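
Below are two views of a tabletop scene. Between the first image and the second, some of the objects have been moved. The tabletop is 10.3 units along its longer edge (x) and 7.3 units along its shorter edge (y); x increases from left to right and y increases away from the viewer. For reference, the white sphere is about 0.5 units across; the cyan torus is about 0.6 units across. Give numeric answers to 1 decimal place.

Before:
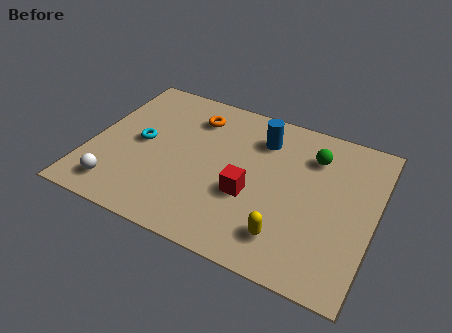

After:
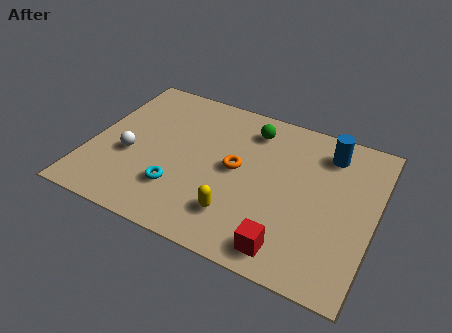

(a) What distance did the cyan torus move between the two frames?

2.3

The cyan torus was near (1.8, 3.7) before and (3.4, 2.0) after, so it travelled √(1.6² + 1.7²) ≈ 2.3 units.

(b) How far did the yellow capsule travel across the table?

1.8

From (7.4, 1.5) to (5.6, 1.7), the yellow capsule covered √(1.8² + 0.2²) ≈ 1.8 units.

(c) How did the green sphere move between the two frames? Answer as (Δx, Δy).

(-2.3, 0.4)

From the two frames, the green sphere sits at roughly (7.9, 5.5) before and (5.6, 5.9) after.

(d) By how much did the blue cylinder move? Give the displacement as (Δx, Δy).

(2.4, 0.3)

The blue cylinder was at about (6.0, 5.6) and moved to about (8.4, 5.9).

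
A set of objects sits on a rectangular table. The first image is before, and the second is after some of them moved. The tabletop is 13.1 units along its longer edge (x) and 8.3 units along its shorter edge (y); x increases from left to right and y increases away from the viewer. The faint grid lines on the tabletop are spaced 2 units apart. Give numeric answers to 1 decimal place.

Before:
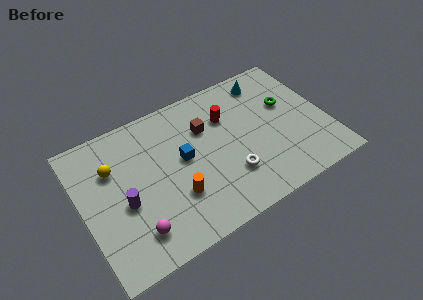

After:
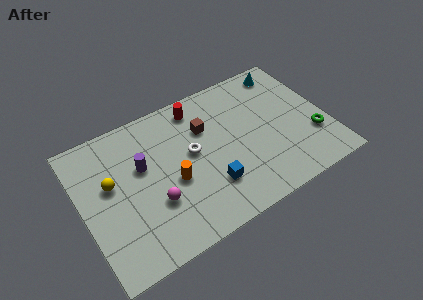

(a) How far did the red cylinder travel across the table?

1.9

From (8.0, 5.8) to (6.6, 7.1), the red cylinder covered √(1.4² + 1.3²) ≈ 1.9 units.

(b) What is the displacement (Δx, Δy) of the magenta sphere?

(1.2, 1.1)

The magenta sphere was at about (2.4, 1.7) and moved to about (3.6, 2.8).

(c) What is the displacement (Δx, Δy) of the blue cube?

(1.1, -2.2)

From the two frames, the blue cube sits at roughly (5.4, 4.5) before and (6.5, 2.3) after.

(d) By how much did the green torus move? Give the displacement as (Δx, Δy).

(1.0, -2.5)

The green torus started near (11.2, 5.1) and ended near (12.2, 2.6).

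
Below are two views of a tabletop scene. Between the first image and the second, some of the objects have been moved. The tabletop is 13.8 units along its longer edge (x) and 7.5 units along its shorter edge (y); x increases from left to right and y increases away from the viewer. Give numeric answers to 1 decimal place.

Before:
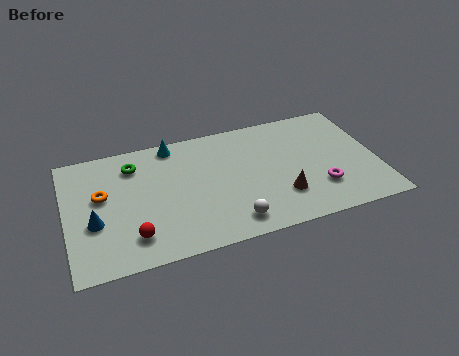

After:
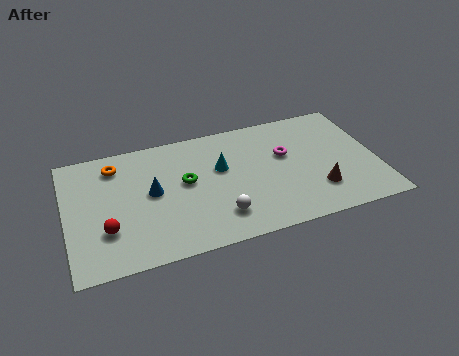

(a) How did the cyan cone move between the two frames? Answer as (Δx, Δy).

(2.0, -2.1)

From the two frames, the cyan cone sits at roughly (4.9, 6.7) before and (6.9, 4.6) after.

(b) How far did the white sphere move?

0.7

From (7.1, 1.2) to (6.6, 1.7), the white sphere covered √(0.5² + 0.5²) ≈ 0.7 units.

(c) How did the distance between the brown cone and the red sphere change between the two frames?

+2.7

They were about 6.6 units apart before and 9.3 after — 2.7 units further apart.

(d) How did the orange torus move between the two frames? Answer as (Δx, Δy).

(0.7, 1.7)

The orange torus was at about (1.6, 4.4) and moved to about (2.3, 6.1).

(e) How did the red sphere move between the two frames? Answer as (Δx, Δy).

(-1.1, 0.7)

The red sphere was at about (2.8, 1.6) and moved to about (1.7, 2.3).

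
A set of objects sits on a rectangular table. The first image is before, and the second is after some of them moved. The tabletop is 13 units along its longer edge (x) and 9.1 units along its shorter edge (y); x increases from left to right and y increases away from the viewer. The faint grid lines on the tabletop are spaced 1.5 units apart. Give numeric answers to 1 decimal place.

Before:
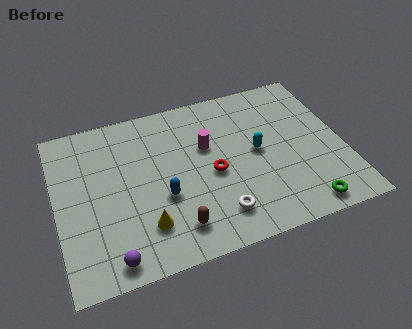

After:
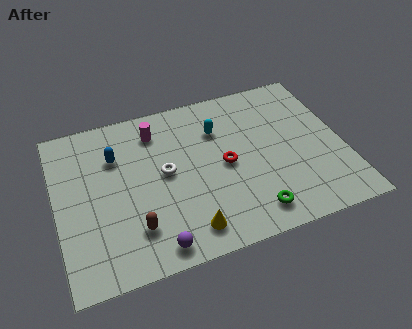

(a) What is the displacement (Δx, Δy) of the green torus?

(-2.3, 0.4)

The green torus started near (10.8, 1.0) and ended near (8.5, 1.4).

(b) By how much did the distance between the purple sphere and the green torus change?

-4.2

Before: roughly 8.6 units apart; after: 4.4. That's 4.2 units closer together.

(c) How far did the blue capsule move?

3.5

From (4.7, 3.5) to (2.8, 6.4), the blue capsule covered √(1.9² + 2.9²) ≈ 3.5 units.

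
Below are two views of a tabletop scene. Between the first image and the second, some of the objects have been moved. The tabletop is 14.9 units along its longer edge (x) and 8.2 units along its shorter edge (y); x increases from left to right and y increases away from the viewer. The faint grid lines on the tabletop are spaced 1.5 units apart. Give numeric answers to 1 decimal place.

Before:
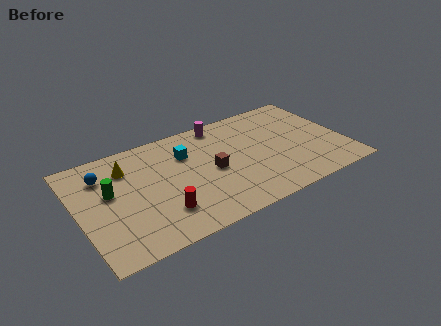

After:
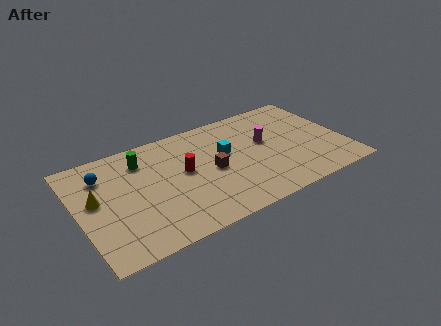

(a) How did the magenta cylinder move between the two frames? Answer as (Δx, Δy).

(2.2, -2.5)

From the two frames, the magenta cylinder sits at roughly (8.4, 7.3) before and (10.6, 4.8) after.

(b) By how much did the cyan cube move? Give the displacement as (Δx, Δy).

(2.1, -0.9)

The cyan cube started near (6.2, 5.8) and ended near (8.3, 4.9).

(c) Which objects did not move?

the brown cube and the blue sphere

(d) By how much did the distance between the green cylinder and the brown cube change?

-1.3

They were about 5.7 units apart before and 4.4 after — 1.3 units closer together.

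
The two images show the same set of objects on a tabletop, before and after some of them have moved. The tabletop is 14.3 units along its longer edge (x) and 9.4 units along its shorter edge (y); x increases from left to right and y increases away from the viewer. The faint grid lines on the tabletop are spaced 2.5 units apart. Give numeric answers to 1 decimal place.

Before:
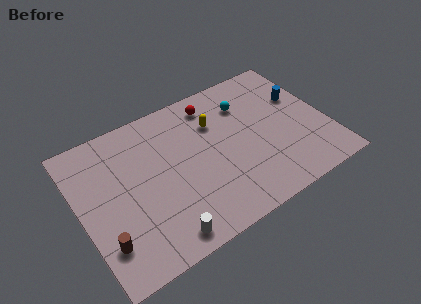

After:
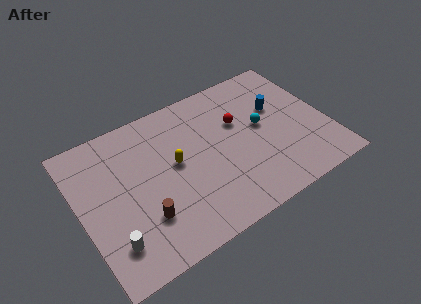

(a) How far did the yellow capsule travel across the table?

3.0

The yellow capsule moved from about (8.1, 6.6) to (5.5, 5.1), a distance of √(2.6² + 1.5²) ≈ 3.0.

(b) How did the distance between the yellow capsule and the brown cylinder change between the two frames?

-5.0

Before: roughly 8.3 units apart; after: 3.3. That's 5.0 units closer together.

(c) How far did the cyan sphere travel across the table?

2.0

The cyan sphere was near (10.0, 7.0) before and (10.6, 5.1) after, so it travelled √(0.6² + 1.9²) ≈ 2.0 units.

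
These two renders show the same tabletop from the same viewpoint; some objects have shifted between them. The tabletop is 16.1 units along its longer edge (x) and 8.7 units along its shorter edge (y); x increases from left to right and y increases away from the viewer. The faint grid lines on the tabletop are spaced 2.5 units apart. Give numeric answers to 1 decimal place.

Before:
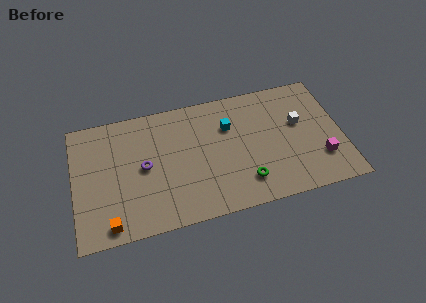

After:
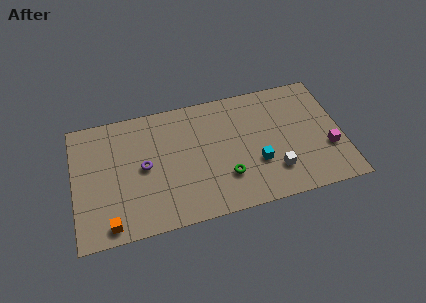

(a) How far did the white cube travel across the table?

3.4

The white cube was near (13.6, 5.2) before and (11.9, 2.2) after, so it travelled √(1.7² + 3.0²) ≈ 3.4 units.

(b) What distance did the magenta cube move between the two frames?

0.8

From (14.7, 2.4) to (15.2, 3.0), the magenta cube covered √(0.5² + 0.6²) ≈ 0.8 units.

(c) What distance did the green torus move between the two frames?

1.3

From (10.1, 1.9) to (9.0, 2.5), the green torus covered √(1.1² + 0.6²) ≈ 1.3 units.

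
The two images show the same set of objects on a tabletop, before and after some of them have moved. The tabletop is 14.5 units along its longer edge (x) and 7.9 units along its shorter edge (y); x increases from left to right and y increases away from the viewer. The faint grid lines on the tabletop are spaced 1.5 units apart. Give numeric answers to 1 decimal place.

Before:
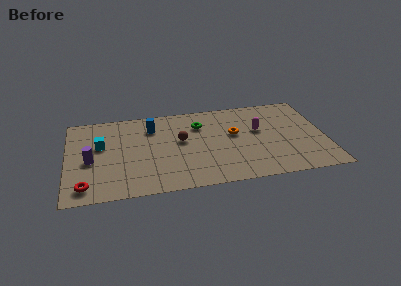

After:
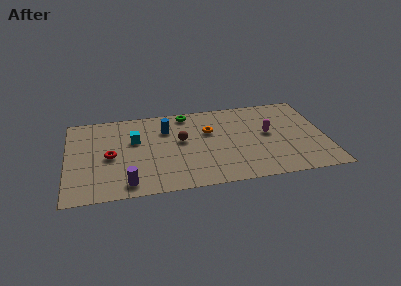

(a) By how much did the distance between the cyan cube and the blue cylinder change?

-1.2

Before: roughly 3.1 units apart; after: 1.9. That's 1.2 units closer together.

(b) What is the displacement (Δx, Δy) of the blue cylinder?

(0.8, -0.3)

The blue cylinder was at about (4.8, 6.0) and moved to about (5.6, 5.7).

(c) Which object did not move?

the brown sphere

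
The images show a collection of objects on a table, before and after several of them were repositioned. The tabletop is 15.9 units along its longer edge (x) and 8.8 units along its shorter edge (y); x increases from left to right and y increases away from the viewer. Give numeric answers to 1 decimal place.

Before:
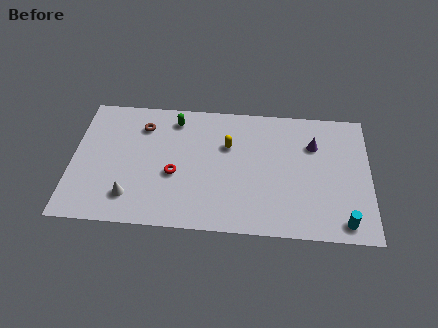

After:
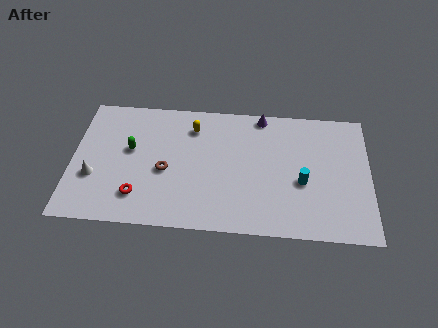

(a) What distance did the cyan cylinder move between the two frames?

3.3

The cyan cylinder moved from about (14.5, 1.1) to (12.3, 3.6), a distance of √(2.2² + 2.5²) ≈ 3.3.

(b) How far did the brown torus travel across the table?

3.3

The brown torus was near (3.7, 6.8) before and (5.0, 3.8) after, so it travelled √(1.3² + 3.0²) ≈ 3.3 units.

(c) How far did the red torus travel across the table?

2.5

The red torus was near (5.5, 3.6) before and (3.6, 2.0) after, so it travelled √(1.9² + 1.6²) ≈ 2.5 units.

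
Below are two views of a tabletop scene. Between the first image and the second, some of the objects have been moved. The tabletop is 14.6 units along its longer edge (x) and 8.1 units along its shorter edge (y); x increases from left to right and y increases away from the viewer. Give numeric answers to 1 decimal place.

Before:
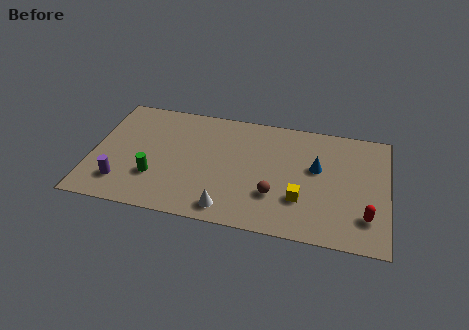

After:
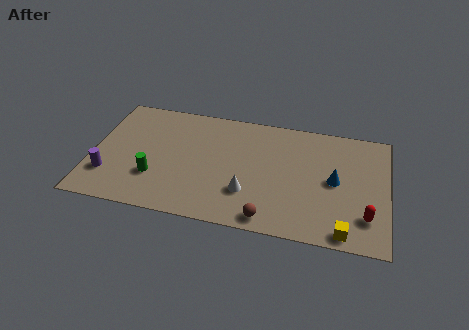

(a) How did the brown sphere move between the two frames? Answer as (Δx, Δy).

(-0.2, -1.6)

The brown sphere was at about (9.1, 2.5) and moved to about (8.9, 0.9).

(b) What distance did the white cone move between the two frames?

1.6

The white cone moved from about (6.9, 1.1) to (7.8, 2.4), a distance of √(0.9² + 1.3²) ≈ 1.6.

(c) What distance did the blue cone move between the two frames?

1.1

The blue cone was near (11.1, 4.8) before and (12.0, 4.1) after, so it travelled √(0.9² + 0.7²) ≈ 1.1 units.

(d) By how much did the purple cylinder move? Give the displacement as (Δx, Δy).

(-0.7, 0.4)

From the two frames, the purple cylinder sits at roughly (1.6, 1.8) before and (0.9, 2.2) after.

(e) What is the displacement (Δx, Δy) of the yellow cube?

(2.2, -1.7)

The yellow cube started near (10.4, 2.5) and ended near (12.6, 0.8).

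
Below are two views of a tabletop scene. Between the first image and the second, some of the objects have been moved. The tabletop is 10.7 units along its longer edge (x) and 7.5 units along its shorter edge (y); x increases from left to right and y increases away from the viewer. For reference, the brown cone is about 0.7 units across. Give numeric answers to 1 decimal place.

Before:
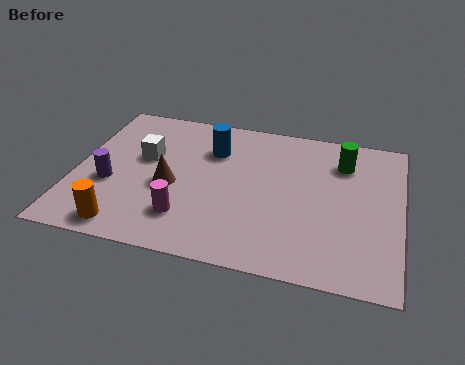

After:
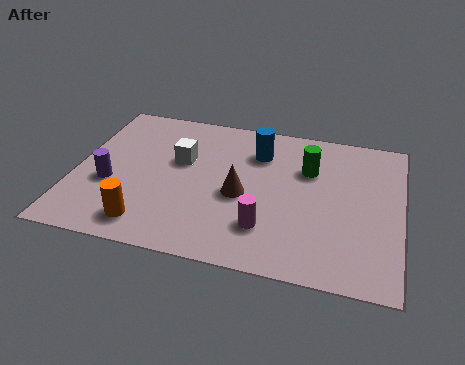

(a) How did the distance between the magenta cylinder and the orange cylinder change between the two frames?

+1.8

They were about 2.1 units apart before and 3.9 after — 1.8 units further apart.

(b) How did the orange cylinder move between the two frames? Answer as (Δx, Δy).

(0.7, 0.3)

From the two frames, the orange cylinder sits at roughly (1.9, 0.9) before and (2.6, 1.2) after.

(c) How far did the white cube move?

1.2

From (2.2, 4.5) to (3.4, 4.6), the white cube covered √(1.2² + 0.1²) ≈ 1.2 units.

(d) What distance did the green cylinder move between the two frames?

1.3

The green cylinder moved from about (8.7, 5.7) to (7.6, 5.1), a distance of √(1.1² + 0.6²) ≈ 1.3.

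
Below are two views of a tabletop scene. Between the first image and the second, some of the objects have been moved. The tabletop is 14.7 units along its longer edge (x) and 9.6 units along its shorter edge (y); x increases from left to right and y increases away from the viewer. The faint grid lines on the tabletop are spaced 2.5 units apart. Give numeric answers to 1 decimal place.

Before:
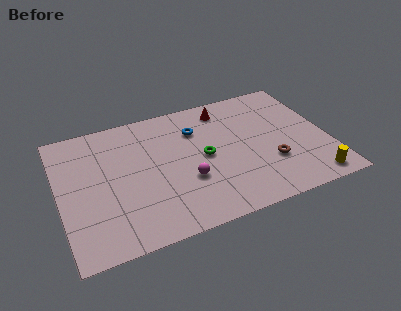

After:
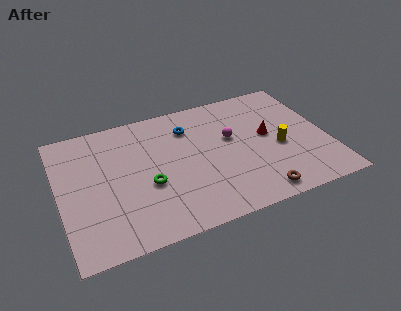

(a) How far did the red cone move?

3.6

From (9.4, 8.1) to (11.5, 5.2), the red cone covered √(2.1² + 2.9²) ≈ 3.6 units.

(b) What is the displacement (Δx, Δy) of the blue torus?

(-0.4, 0.3)

From the two frames, the blue torus sits at roughly (7.7, 7.0) before and (7.3, 7.3) after.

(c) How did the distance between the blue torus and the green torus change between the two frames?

+2.2

They were about 2.2 units apart before and 4.4 after — 2.2 units further apart.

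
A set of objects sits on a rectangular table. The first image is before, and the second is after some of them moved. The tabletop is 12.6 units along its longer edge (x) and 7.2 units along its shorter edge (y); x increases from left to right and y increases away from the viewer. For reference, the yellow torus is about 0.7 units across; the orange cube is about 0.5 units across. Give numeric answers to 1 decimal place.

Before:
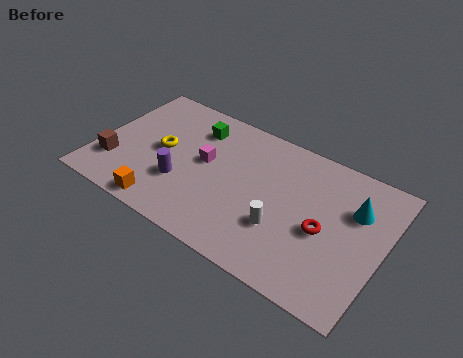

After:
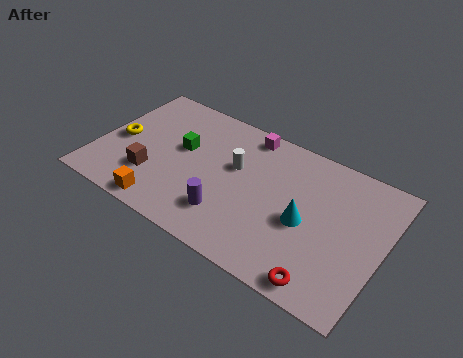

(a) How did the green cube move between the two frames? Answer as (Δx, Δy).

(-0.4, -1.4)

The green cube started near (4.0, 5.6) and ended near (3.6, 4.2).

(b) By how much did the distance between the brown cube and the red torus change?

-1.3

They were about 9.3 units apart before and 8.0 after — 1.3 units closer together.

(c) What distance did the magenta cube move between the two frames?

2.8

The magenta cube was near (4.7, 4.0) before and (6.2, 6.4) after, so it travelled √(1.5² + 2.4²) ≈ 2.8 units.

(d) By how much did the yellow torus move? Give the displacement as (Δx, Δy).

(-1.9, -0.3)

The yellow torus started near (2.8, 3.7) and ended near (0.9, 3.4).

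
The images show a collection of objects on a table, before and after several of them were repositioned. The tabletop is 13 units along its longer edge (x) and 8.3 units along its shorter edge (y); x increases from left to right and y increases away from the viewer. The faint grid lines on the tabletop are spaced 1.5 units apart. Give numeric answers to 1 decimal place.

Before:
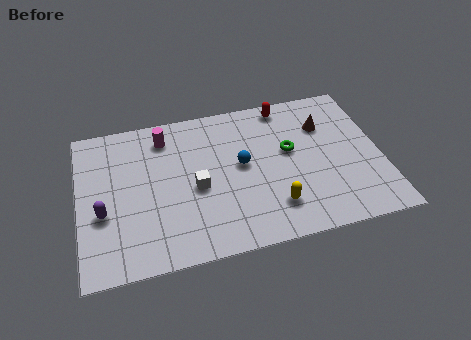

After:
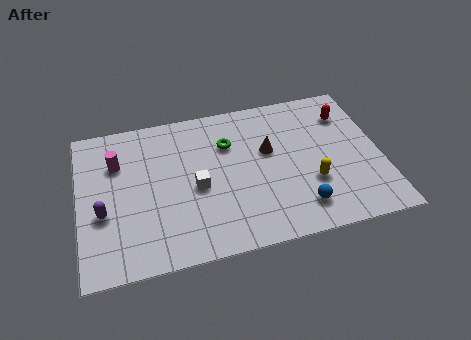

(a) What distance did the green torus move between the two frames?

2.8

From (9.1, 4.8) to (6.5, 5.8), the green torus covered √(2.6² + 1.0²) ≈ 2.8 units.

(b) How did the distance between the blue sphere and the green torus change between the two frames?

+2.9

The distance was about 2.1 in the first image and 5.0 in the second, so they moved 2.9 units further apart.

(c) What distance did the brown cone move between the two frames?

2.7

From (10.7, 5.9) to (8.2, 5.0), the brown cone covered √(2.5² + 0.9²) ≈ 2.7 units.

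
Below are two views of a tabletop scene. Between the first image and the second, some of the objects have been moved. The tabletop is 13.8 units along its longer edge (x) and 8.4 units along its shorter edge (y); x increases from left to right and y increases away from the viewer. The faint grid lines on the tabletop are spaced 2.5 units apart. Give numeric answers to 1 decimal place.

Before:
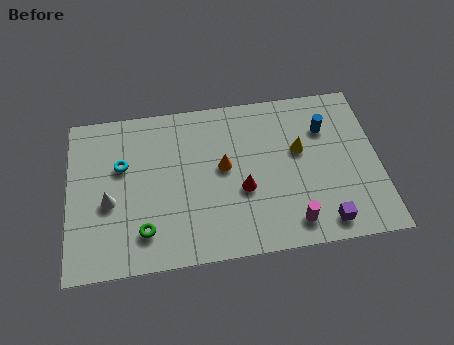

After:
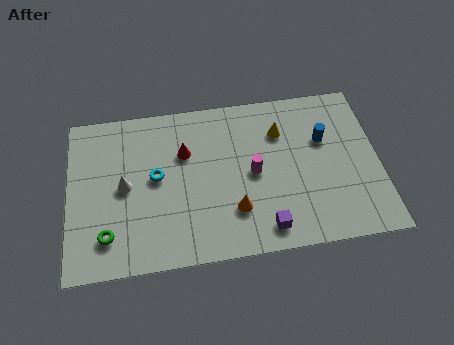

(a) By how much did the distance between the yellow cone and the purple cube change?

+1.0

Before: roughly 4.0 units apart; after: 5.0. That's 1.0 units further apart.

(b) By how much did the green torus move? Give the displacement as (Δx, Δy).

(-1.6, 0.0)

The green torus started near (3.3, 1.8) and ended near (1.7, 1.8).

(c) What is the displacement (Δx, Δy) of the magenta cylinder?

(-1.6, 2.8)

The magenta cylinder started near (9.8, 1.3) and ended near (8.2, 4.1).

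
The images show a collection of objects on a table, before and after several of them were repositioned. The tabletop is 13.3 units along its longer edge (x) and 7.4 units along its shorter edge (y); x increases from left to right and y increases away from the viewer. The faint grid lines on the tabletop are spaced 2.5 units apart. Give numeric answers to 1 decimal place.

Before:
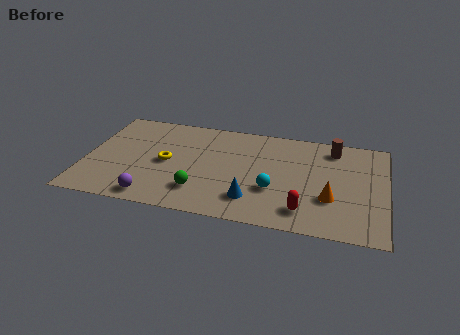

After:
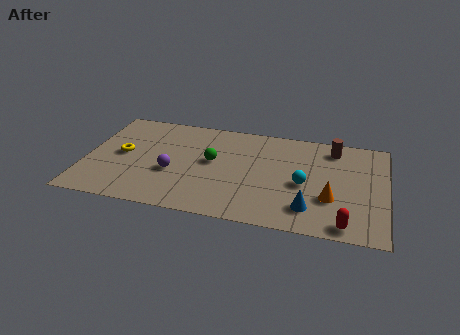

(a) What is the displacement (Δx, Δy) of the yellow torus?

(-2.0, 0.2)

The yellow torus was at about (3.6, 3.6) and moved to about (1.6, 3.8).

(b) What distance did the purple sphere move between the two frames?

2.1

From (3.2, 0.9) to (3.9, 2.9), the purple sphere covered √(0.7² + 2.0²) ≈ 2.1 units.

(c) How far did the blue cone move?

2.5

The blue cone moved from about (7.5, 1.7) to (10.0, 1.6), a distance of √(2.5² + 0.1²) ≈ 2.5.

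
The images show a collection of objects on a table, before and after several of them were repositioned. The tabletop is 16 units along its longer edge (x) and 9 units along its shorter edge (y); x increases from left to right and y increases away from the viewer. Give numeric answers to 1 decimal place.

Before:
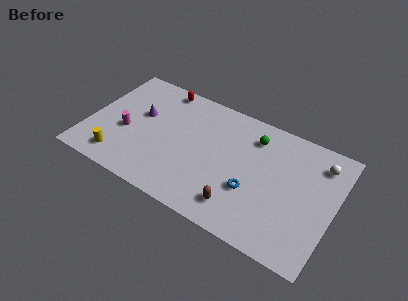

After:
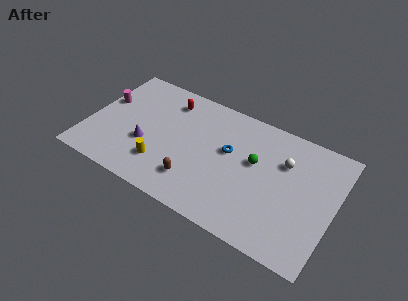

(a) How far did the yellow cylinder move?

2.8

The yellow cylinder was near (2.4, 1.5) before and (5.1, 2.3) after, so it travelled √(2.7² + 0.8²) ≈ 2.8 units.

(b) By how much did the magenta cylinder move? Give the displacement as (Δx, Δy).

(-1.7, 1.8)

From the two frames, the magenta cylinder sits at roughly (2.5, 3.7) before and (0.8, 5.5) after.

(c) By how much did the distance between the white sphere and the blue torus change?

-2.0

They were about 5.6 units apart before and 3.6 after — 2.0 units closer together.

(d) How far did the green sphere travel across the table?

1.8

The green sphere moved from about (10.5, 7.1) to (10.8, 5.3), a distance of √(0.3² + 1.8²) ≈ 1.8.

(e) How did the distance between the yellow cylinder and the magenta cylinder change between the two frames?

+3.2

The distance was about 2.2 in the first image and 5.4 in the second, so they moved 3.2 units further apart.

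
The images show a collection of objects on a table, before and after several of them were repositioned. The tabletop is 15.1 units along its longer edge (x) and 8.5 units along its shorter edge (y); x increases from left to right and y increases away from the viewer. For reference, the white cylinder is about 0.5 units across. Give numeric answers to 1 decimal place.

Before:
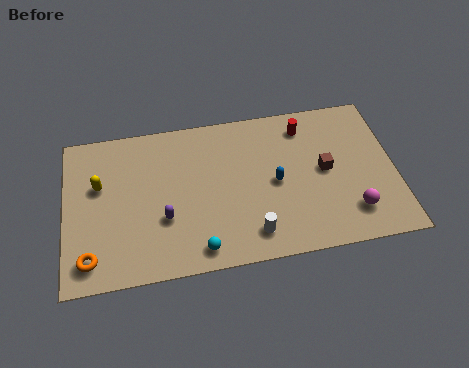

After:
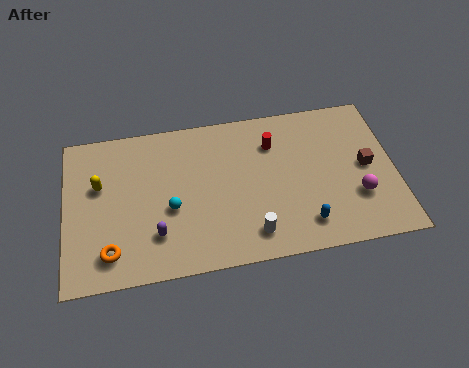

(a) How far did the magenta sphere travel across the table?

0.9

From (13.0, 1.9) to (13.3, 2.7), the magenta sphere covered √(0.3² + 0.8²) ≈ 0.9 units.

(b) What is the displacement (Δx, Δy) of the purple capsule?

(-0.4, -0.8)

The purple capsule was at about (4.5, 3.0) and moved to about (4.1, 2.2).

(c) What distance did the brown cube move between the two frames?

1.9

From (11.9, 4.4) to (13.8, 4.3), the brown cube covered √(1.9² + 0.1²) ≈ 1.9 units.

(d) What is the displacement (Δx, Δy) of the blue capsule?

(1.2, -2.5)

The blue capsule was at about (9.6, 4.1) and moved to about (10.8, 1.6).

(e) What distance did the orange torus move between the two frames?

0.9

The orange torus moved from about (1.1, 1.4) to (2.0, 1.6), a distance of √(0.9² + 0.2²) ≈ 0.9.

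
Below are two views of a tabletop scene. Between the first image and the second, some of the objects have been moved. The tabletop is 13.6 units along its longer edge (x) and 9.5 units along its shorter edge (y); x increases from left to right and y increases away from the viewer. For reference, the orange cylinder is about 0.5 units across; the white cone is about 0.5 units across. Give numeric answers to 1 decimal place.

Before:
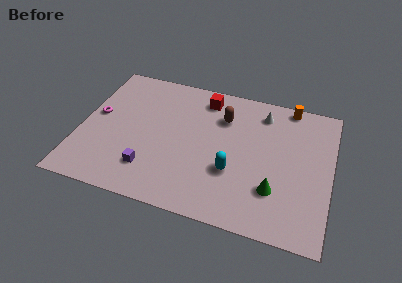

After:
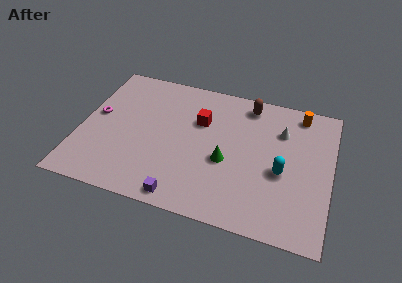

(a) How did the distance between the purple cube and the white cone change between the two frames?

-0.3

The distance was about 8.0 in the first image and 7.7 in the second, so they moved 0.3 units closer together.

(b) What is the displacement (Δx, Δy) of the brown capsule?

(1.3, 1.3)

The brown capsule started near (7.6, 6.9) and ended near (8.9, 8.2).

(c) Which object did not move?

the magenta torus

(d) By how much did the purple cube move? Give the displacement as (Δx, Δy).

(1.9, -1.3)

From the two frames, the purple cube sits at roughly (4.0, 2.2) before and (5.9, 0.9) after.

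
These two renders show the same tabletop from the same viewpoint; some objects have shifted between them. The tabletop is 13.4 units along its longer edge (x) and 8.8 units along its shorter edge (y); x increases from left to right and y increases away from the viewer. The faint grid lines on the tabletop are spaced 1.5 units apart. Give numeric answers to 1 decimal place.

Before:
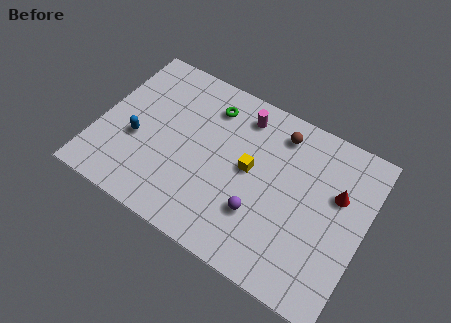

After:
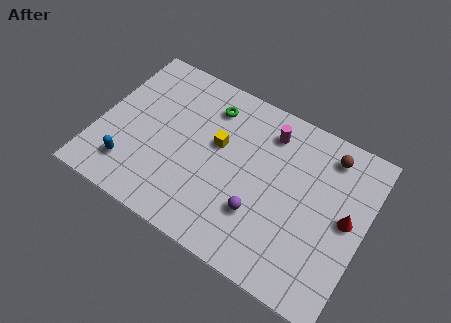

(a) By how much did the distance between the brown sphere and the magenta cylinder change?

+1.1

They were about 1.9 units apart before and 3.0 after — 1.1 units further apart.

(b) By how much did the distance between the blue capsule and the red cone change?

+0.8

The distance was about 10.1 in the first image and 10.9 in the second, so they moved 0.8 units further apart.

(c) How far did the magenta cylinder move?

1.4

The magenta cylinder moved from about (6.8, 7.3) to (8.2, 7.1), a distance of √(1.4² + 0.2²) ≈ 1.4.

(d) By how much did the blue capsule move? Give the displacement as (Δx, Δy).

(-0.1, -1.6)

The blue capsule started near (2.0, 3.5) and ended near (1.9, 1.9).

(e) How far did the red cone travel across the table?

1.2

From (11.9, 5.6) to (12.5, 4.6), the red cone covered √(0.6² + 1.0²) ≈ 1.2 units.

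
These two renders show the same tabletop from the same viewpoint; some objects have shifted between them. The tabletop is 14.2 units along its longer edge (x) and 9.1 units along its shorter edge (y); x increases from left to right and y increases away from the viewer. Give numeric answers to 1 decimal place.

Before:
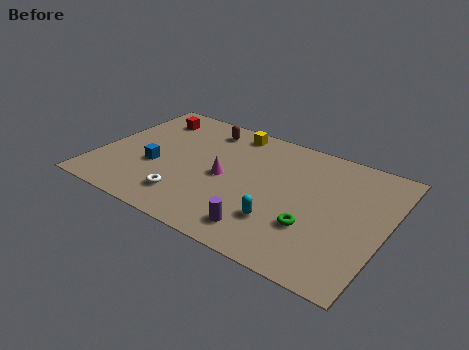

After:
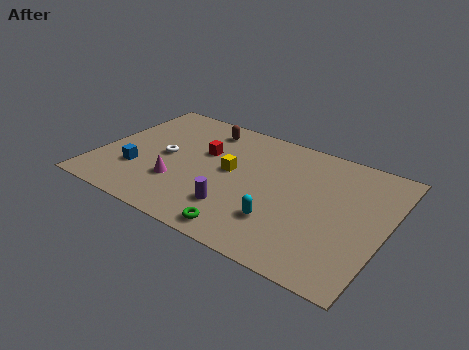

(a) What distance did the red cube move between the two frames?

3.5

The red cube moved from about (1.9, 7.3) to (5.0, 5.7), a distance of √(3.1² + 1.6²) ≈ 3.5.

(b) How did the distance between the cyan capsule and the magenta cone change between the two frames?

+1.6

Before: roughly 3.6 units apart; after: 5.2. That's 1.6 units further apart.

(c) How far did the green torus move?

3.6

The green torus was near (10.9, 2.9) before and (7.9, 1.0) after, so it travelled √(3.0² + 1.9²) ≈ 3.6 units.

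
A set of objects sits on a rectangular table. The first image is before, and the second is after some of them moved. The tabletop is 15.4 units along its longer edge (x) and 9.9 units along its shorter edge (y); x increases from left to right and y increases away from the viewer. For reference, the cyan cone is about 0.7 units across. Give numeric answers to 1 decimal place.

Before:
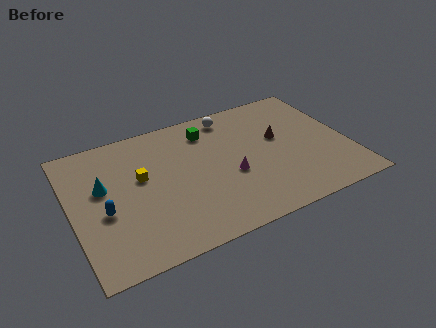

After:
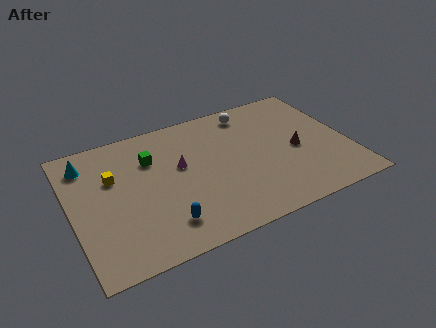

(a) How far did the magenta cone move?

3.2

The magenta cone moved from about (8.7, 4.0) to (6.1, 5.8), a distance of √(2.6² + 1.8²) ≈ 3.2.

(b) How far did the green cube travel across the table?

3.4

The green cube was near (7.9, 7.9) before and (4.6, 7.0) after, so it travelled √(3.3² + 0.9²) ≈ 3.4 units.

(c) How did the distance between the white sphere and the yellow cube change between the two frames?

+2.2

Before: roughly 6.1 units apart; after: 8.3. That's 2.2 units further apart.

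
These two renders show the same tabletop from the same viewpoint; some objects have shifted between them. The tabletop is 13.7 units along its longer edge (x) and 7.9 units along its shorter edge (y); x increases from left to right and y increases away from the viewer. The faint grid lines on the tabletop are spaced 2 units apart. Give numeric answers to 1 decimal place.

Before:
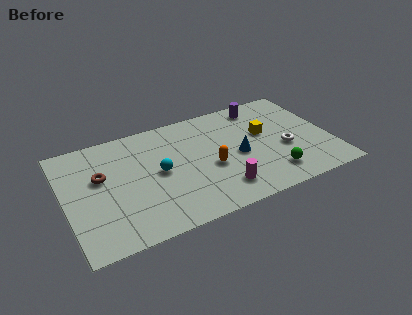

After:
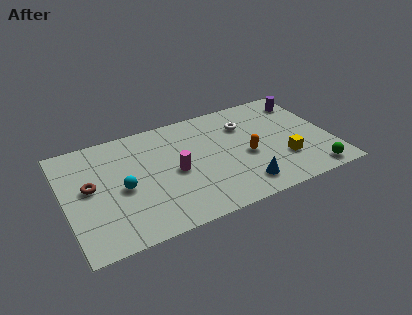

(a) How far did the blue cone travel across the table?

2.2

The blue cone was near (8.9, 3.6) before and (8.8, 1.4) after, so it travelled √(0.1² + 2.2²) ≈ 2.2 units.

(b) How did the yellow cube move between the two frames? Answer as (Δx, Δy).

(0.7, -2.3)

The yellow cube was at about (10.4, 4.7) and moved to about (11.1, 2.4).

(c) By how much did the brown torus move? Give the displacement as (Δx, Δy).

(-0.6, -0.5)

From the two frames, the brown torus sits at roughly (1.9, 4.8) before and (1.3, 4.3) after.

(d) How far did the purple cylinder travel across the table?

2.3

From (10.5, 6.8) to (12.8, 6.4), the purple cylinder covered √(2.3² + 0.4²) ≈ 2.3 units.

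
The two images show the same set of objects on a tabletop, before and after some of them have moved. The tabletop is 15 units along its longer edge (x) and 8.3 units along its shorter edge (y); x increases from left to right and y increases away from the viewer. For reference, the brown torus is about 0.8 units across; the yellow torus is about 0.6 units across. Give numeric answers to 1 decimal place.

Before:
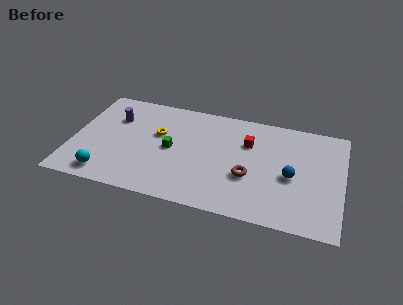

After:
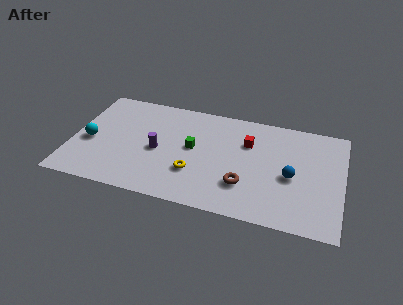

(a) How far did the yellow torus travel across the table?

3.3

The yellow torus was near (4.7, 5.1) before and (6.9, 2.6) after, so it travelled √(2.2² + 2.5²) ≈ 3.3 units.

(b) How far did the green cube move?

1.3

From (5.5, 4.1) to (6.7, 4.5), the green cube covered √(1.2² + 0.4²) ≈ 1.3 units.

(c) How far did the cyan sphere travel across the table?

2.6

From (2.1, 1.2) to (1.0, 3.6), the cyan sphere covered √(1.1² + 2.4²) ≈ 2.6 units.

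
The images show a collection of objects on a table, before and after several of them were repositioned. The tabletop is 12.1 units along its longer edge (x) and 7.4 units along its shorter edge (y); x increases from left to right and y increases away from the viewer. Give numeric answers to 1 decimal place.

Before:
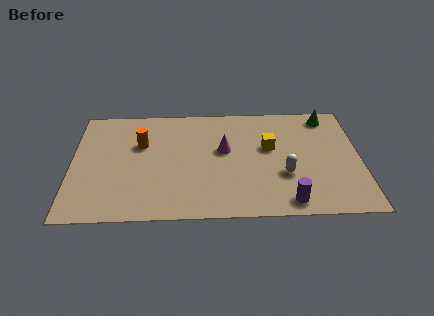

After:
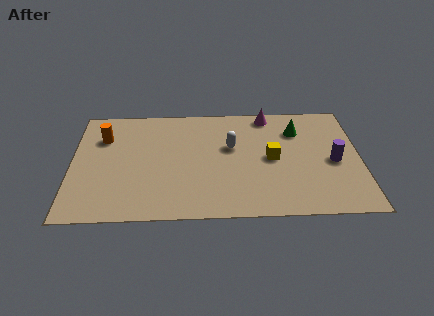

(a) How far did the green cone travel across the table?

1.6

From (10.8, 6.4) to (9.5, 5.5), the green cone covered √(1.3² + 0.9²) ≈ 1.6 units.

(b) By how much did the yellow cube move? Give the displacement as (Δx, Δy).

(0.1, -0.7)

The yellow cube was at about (8.3, 4.4) and moved to about (8.4, 3.7).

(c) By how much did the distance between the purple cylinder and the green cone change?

-3.2

They were about 5.8 units apart before and 2.6 after — 3.2 units closer together.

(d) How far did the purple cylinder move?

3.2

The purple cylinder moved from about (9.0, 0.9) to (11.0, 3.4), a distance of √(2.0² + 2.5²) ≈ 3.2.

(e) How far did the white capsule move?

2.9

The white capsule was near (8.9, 2.6) before and (6.7, 4.5) after, so it travelled √(2.2² + 1.9²) ≈ 2.9 units.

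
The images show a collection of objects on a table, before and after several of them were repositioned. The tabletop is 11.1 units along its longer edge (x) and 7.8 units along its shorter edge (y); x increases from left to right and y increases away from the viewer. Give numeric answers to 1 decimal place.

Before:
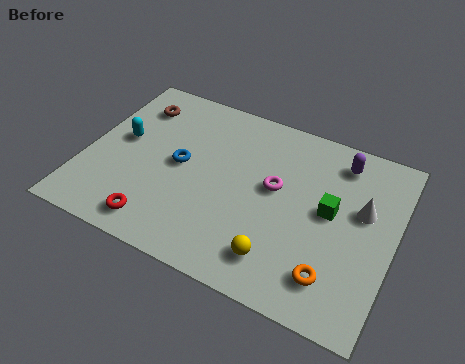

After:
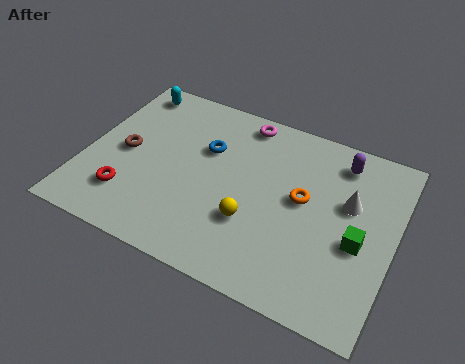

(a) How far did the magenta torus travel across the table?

2.9

From (6.8, 4.4) to (5.3, 6.9), the magenta torus covered √(1.5² + 2.5²) ≈ 2.9 units.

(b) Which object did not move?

the purple capsule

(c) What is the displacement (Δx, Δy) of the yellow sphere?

(-1.1, 1.1)

The yellow sphere was at about (7.3, 1.5) and moved to about (6.2, 2.6).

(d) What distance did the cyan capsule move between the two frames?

2.5

From (1.2, 4.3) to (1.1, 6.8), the cyan capsule covered √(0.1² + 2.5²) ≈ 2.5 units.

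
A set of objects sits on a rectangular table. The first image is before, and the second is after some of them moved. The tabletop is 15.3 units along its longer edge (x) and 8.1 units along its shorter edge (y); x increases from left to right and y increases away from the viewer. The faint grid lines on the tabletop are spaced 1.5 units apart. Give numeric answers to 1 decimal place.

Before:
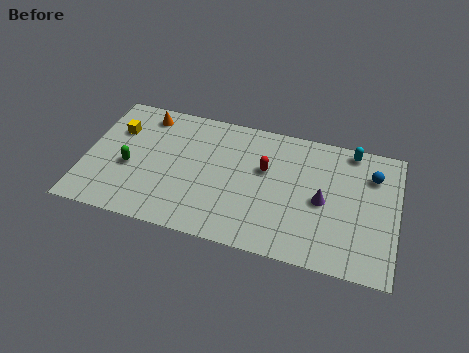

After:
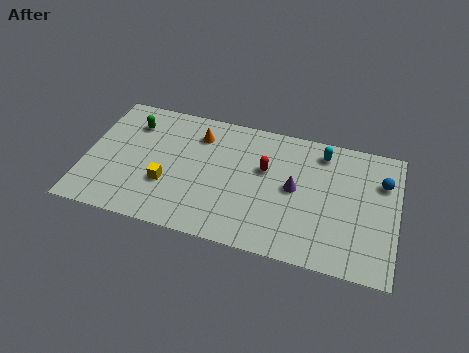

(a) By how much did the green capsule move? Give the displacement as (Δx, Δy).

(-0.1, 2.8)

The green capsule was at about (2.2, 3.4) and moved to about (2.1, 6.2).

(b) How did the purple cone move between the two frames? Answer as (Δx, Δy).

(-1.4, 0.4)

The purple cone started near (11.7, 3.8) and ended near (10.3, 4.2).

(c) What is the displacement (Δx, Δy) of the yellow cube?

(2.7, -2.8)

The yellow cube started near (1.4, 5.6) and ended near (4.1, 2.8).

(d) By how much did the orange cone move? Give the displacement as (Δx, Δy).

(2.7, -0.6)

From the two frames, the orange cone sits at roughly (2.7, 6.9) before and (5.4, 6.3) after.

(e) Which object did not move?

the red capsule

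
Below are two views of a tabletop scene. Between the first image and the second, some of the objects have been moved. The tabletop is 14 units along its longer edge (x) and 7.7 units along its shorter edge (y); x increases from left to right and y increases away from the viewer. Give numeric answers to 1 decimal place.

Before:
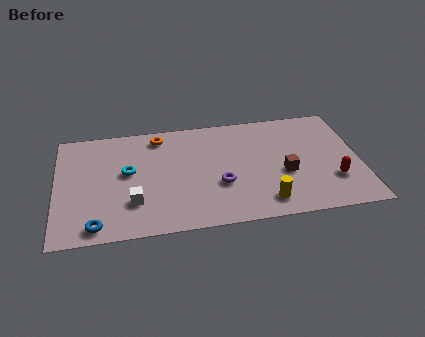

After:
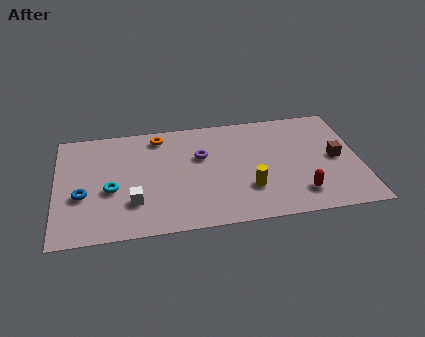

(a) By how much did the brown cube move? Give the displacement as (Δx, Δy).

(2.4, 0.7)

The brown cube was at about (10.5, 3.1) and moved to about (12.9, 3.8).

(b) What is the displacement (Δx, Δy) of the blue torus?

(-0.6, 2.1)

The blue torus was at about (1.8, 0.9) and moved to about (1.2, 3.0).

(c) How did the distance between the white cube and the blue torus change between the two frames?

+0.3

They were about 2.1 units apart before and 2.4 after — 0.3 units further apart.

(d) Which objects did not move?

the white cube and the orange torus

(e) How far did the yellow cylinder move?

1.2

The yellow cylinder moved from about (9.5, 1.3) to (8.8, 2.3), a distance of √(0.7² + 1.0²) ≈ 1.2.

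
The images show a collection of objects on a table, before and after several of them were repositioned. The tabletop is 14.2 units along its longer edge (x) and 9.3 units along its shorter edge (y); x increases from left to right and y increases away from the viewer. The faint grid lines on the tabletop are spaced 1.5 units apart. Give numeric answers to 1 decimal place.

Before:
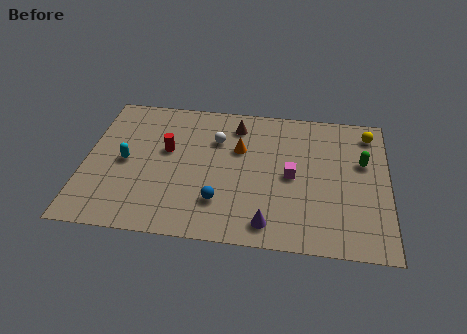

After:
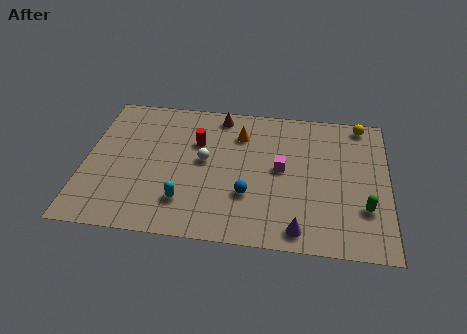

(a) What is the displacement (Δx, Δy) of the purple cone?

(1.4, -0.2)

The purple cone was at about (8.7, 1.3) and moved to about (10.1, 1.1).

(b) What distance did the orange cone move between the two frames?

1.0

The orange cone moved from about (7.2, 6.0) to (7.2, 7.0), a distance of √(0.0² + 1.0²) ≈ 1.0.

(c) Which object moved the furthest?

the cyan capsule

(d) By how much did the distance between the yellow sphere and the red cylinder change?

-1.8

The distance was about 9.8 in the first image and 8.0 in the second, so they moved 1.8 units closer together.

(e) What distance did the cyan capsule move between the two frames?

3.7

The cyan capsule moved from about (1.9, 4.5) to (4.8, 2.2), a distance of √(2.9² + 2.3²) ≈ 3.7.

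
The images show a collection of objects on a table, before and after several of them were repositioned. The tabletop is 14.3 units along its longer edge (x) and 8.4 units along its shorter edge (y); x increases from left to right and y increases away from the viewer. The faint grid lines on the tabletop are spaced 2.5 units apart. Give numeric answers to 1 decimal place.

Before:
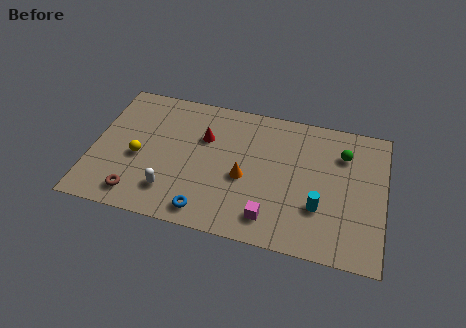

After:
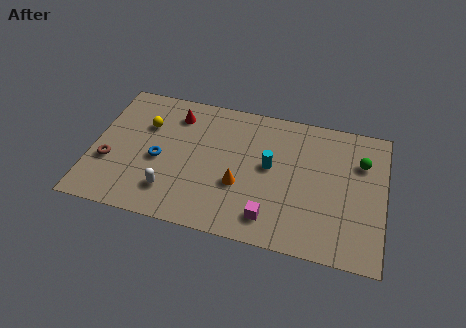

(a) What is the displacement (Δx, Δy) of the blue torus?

(-2.5, 2.6)

The blue torus was at about (5.8, 1.1) and moved to about (3.3, 3.7).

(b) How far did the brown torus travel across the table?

2.3

The brown torus moved from about (2.4, 1.3) to (0.9, 3.0), a distance of √(1.5² + 1.7²) ≈ 2.3.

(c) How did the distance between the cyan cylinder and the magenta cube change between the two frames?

+0.5

They were about 2.6 units apart before and 3.1 after — 0.5 units further apart.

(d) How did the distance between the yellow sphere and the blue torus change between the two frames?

-2.1

They were about 4.3 units apart before and 2.2 after — 2.1 units closer together.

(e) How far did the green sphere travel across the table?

0.9

The green sphere moved from about (12.2, 6.2) to (13.1, 5.9), a distance of √(0.9² + 0.3²) ≈ 0.9.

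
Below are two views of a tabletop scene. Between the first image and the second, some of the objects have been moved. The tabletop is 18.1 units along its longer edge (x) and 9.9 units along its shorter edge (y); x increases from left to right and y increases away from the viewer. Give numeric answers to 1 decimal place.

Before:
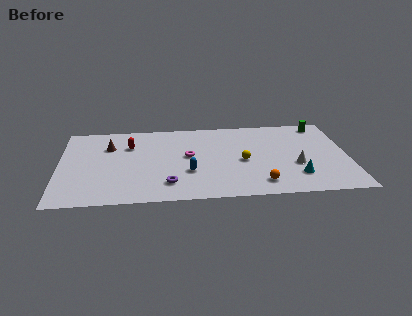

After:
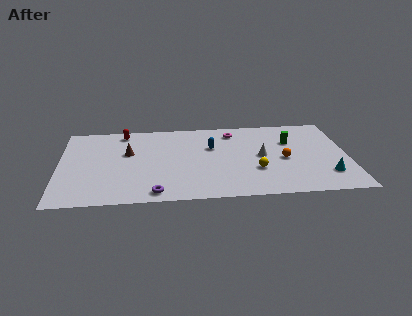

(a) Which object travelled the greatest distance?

the magenta torus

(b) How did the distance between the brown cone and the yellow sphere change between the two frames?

-0.3

They were about 8.8 units apart before and 8.5 after — 0.3 units closer together.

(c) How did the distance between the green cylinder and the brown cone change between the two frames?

-3.3

The distance was about 13.6 in the first image and 10.3 in the second, so they moved 3.3 units closer together.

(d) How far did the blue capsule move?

3.4

The blue capsule moved from about (8.1, 3.4) to (9.6, 6.4), a distance of √(1.5² + 3.0²) ≈ 3.4.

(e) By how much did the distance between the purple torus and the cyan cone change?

+2.8

The distance was about 8.0 in the first image and 10.8 in the second, so they moved 2.8 units further apart.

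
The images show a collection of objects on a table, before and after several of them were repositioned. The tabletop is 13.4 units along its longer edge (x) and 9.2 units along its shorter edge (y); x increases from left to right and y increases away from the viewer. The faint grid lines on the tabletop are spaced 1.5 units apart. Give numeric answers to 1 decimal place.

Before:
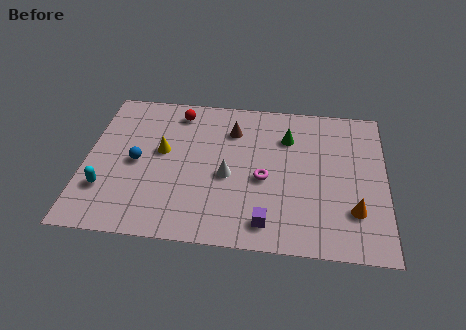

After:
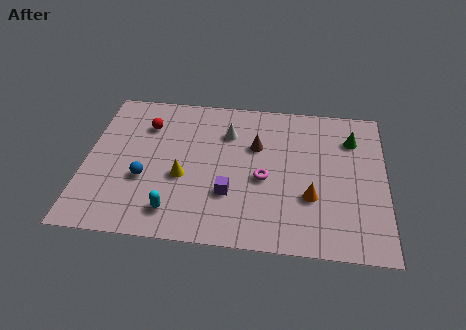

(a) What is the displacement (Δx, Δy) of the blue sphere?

(0.4, -1.0)

The blue sphere started near (2.3, 4.4) and ended near (2.7, 3.4).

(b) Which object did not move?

the magenta torus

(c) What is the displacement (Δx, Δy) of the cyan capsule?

(3.1, -1.0)

The cyan capsule was at about (1.0, 2.6) and moved to about (4.1, 1.6).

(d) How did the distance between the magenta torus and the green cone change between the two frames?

+2.0

Before: roughly 2.9 units apart; after: 4.9. That's 2.0 units further apart.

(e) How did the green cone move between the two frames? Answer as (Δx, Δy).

(2.9, 0.2)

The green cone started near (9.0, 6.7) and ended near (11.9, 6.9).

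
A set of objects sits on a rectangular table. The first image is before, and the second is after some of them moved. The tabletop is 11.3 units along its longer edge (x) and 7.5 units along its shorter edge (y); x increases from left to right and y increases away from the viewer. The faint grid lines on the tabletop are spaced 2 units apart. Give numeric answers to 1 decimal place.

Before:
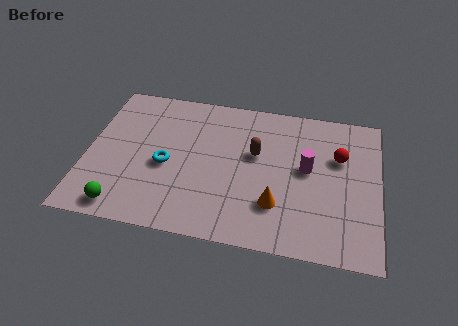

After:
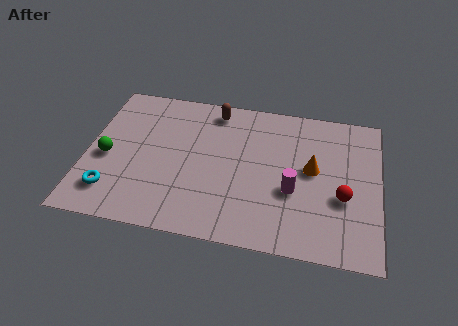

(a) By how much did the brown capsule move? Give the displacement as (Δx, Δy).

(-1.7, 2.0)

The brown capsule was at about (6.5, 4.5) and moved to about (4.8, 6.5).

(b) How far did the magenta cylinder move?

1.3

The magenta cylinder moved from about (8.5, 4.1) to (8.0, 2.9), a distance of √(0.5² + 1.2²) ≈ 1.3.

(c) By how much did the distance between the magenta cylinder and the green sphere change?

-0.4

The distance was about 7.6 in the first image and 7.2 in the second, so they moved 0.4 units closer together.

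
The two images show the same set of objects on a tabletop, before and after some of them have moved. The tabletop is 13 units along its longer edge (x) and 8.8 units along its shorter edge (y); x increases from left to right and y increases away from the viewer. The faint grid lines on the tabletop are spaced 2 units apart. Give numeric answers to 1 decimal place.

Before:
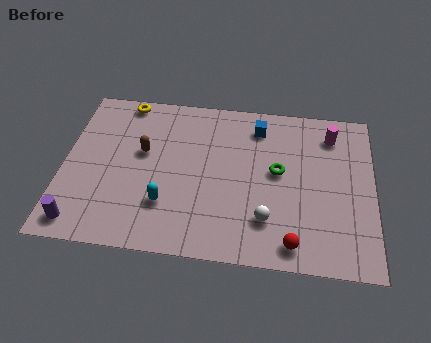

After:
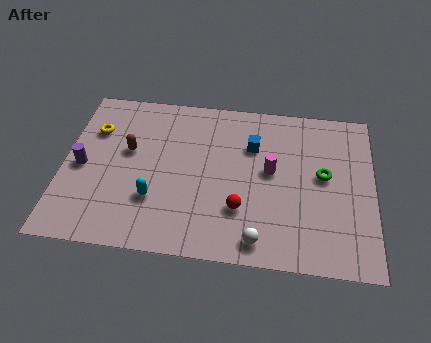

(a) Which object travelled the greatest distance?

the magenta cylinder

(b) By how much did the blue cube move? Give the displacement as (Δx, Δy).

(-0.2, -1.1)

From the two frames, the blue cube sits at roughly (8.1, 7.2) before and (7.9, 6.1) after.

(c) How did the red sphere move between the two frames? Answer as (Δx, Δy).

(-2.2, 1.5)

The red sphere started near (9.7, 1.1) and ended near (7.5, 2.6).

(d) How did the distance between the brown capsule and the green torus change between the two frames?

+2.5

The distance was about 5.7 in the first image and 8.2 in the second, so they moved 2.5 units further apart.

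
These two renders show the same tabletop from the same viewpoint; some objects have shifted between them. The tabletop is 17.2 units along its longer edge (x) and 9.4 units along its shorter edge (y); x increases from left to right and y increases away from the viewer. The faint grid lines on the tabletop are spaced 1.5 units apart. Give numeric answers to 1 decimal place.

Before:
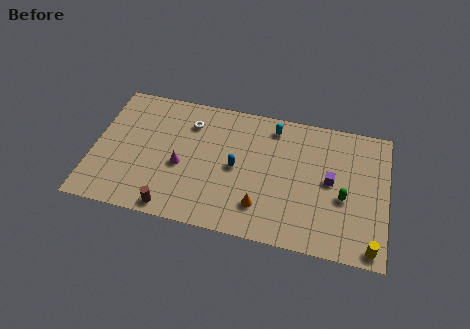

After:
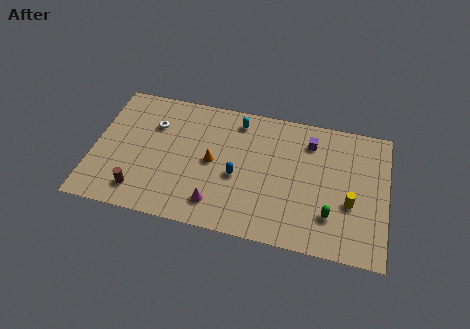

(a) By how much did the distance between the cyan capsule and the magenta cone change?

-0.3

They were about 6.6 units apart before and 6.3 after — 0.3 units closer together.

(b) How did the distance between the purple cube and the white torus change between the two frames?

+0.5

The distance was about 8.7 in the first image and 9.2 in the second, so they moved 0.5 units further apart.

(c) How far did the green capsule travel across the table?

1.6

The green capsule was near (14.7, 3.9) before and (14.0, 2.5) after, so it travelled √(0.7² + 1.4²) ≈ 1.6 units.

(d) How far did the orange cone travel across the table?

3.9

The orange cone moved from about (10.0, 2.2) to (7.0, 4.7), a distance of √(3.0² + 2.5²) ≈ 3.9.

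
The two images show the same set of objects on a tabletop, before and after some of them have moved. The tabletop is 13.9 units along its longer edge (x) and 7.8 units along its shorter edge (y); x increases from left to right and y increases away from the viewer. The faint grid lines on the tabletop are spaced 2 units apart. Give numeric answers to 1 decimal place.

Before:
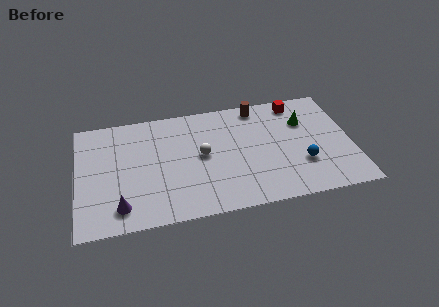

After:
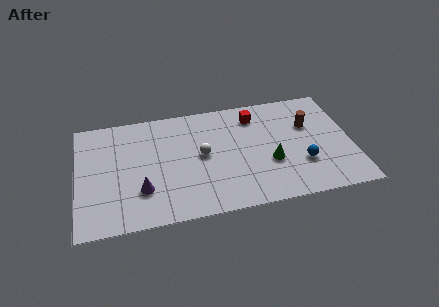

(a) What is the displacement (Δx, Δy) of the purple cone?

(1.1, 0.9)

From the two frames, the purple cone sits at roughly (2.1, 1.4) before and (3.2, 2.3) after.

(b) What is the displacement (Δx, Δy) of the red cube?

(-2.2, -0.5)

The red cube was at about (11.3, 6.8) and moved to about (9.1, 6.3).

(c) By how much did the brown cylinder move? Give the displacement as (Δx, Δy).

(2.5, -1.8)

From the two frames, the brown cylinder sits at roughly (9.3, 6.9) before and (11.8, 5.1) after.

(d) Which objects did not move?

the blue sphere and the white sphere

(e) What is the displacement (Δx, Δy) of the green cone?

(-1.9, -2.5)

The green cone was at about (11.6, 5.4) and moved to about (9.7, 2.9).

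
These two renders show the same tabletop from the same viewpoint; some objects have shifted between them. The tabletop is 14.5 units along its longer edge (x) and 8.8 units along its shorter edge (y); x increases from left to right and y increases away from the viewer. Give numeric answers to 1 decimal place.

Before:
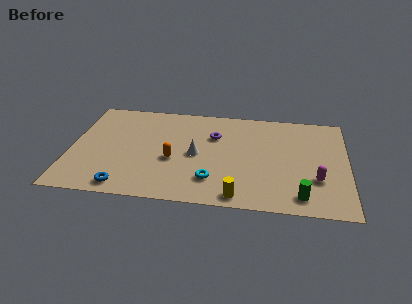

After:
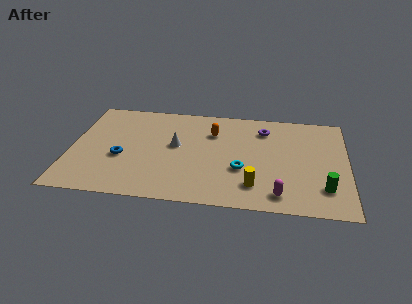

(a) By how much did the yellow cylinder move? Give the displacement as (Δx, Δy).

(0.8, 1.0)

From the two frames, the yellow cylinder sits at roughly (8.9, 0.9) before and (9.7, 1.9) after.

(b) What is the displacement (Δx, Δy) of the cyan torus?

(1.5, 1.1)

The cyan torus was at about (7.5, 2.1) and moved to about (9.0, 3.2).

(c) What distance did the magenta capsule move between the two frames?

2.4

From (12.9, 2.8) to (11.0, 1.3), the magenta capsule covered √(1.9² + 1.5²) ≈ 2.4 units.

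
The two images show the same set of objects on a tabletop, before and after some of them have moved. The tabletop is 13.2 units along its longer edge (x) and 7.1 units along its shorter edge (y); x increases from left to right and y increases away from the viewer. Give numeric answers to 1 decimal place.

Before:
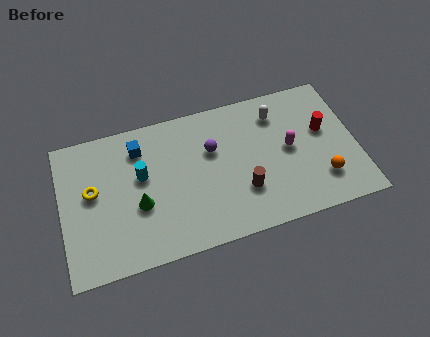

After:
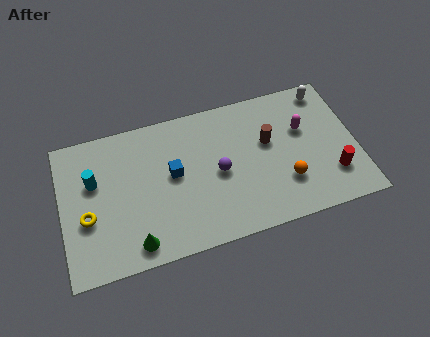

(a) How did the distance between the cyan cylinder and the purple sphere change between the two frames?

+2.4

The distance was about 3.2 in the first image and 5.6 in the second, so they moved 2.4 units further apart.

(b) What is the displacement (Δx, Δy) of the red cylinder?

(0.2, -2.3)

The red cylinder was at about (11.8, 4.2) and moved to about (12.0, 1.9).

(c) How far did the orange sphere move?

1.6

The orange sphere moved from about (11.5, 1.8) to (9.9, 2.1), a distance of √(1.6² + 0.3²) ≈ 1.6.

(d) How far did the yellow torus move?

1.2

The yellow torus was near (1.4, 4.0) before and (1.1, 2.8) after, so it travelled √(0.3² + 1.2²) ≈ 1.2 units.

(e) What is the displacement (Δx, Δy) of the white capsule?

(2.3, 0.6)

The white capsule was at about (9.8, 5.6) and moved to about (12.1, 6.2).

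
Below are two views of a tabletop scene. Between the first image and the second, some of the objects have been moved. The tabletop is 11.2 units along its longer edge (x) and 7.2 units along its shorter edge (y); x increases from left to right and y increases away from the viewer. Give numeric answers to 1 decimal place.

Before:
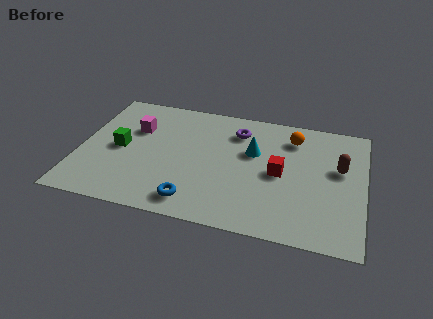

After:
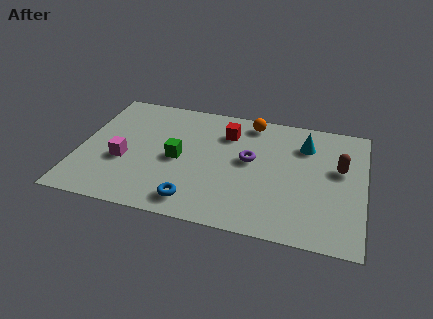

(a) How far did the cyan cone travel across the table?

2.2

The cyan cone moved from about (6.8, 4.5) to (8.8, 5.4), a distance of √(2.0² + 0.9²) ≈ 2.2.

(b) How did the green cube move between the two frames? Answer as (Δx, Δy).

(2.3, -0.1)

The green cube was at about (1.6, 3.5) and moved to about (3.9, 3.4).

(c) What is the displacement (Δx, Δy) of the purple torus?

(0.6, -1.6)

From the two frames, the purple torus sits at roughly (6.1, 5.6) before and (6.7, 4.0) after.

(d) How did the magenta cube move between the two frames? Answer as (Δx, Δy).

(-0.3, -2.0)

From the two frames, the magenta cube sits at roughly (2.1, 4.8) before and (1.8, 2.8) after.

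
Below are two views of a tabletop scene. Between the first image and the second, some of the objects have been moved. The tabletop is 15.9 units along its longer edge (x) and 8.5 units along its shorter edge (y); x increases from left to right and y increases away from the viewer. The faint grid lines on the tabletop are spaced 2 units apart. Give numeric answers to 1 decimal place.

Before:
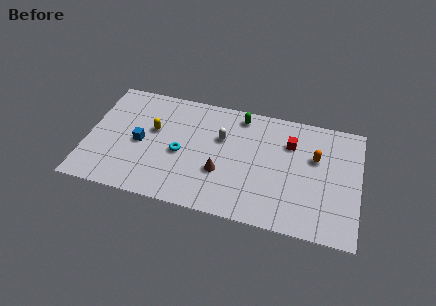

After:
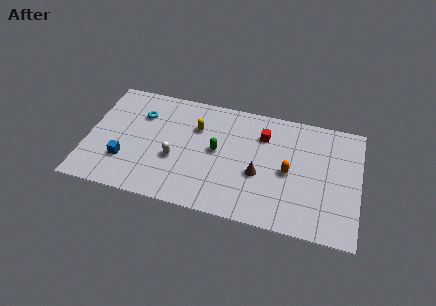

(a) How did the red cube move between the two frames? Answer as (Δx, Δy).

(-1.6, 0.2)

The red cube started near (11.8, 6.1) and ended near (10.2, 6.3).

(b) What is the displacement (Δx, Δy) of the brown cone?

(2.2, 0.4)

The brown cone was at about (7.9, 3.0) and moved to about (10.1, 3.4).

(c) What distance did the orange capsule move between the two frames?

2.1

The orange capsule was near (13.3, 5.4) before and (11.8, 4.0) after, so it travelled √(1.5² + 1.4²) ≈ 2.1 units.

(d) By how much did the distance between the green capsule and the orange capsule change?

-0.7

The distance was about 4.9 in the first image and 4.2 in the second, so they moved 0.7 units closer together.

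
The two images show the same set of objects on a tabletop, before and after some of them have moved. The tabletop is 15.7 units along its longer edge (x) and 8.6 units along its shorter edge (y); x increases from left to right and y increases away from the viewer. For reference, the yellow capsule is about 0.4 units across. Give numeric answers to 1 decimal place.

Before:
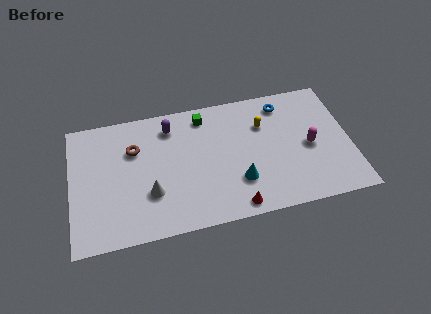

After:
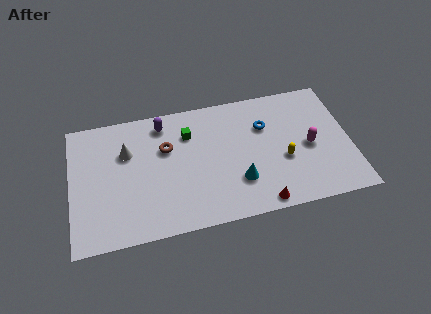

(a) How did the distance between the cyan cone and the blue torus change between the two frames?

-1.7

Before: roughly 5.5 units apart; after: 3.8. That's 1.7 units closer together.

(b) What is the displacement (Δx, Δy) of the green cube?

(-0.9, -1.0)

The green cube was at about (7.6, 7.3) and moved to about (6.7, 6.3).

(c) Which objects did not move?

the magenta capsule and the cyan cone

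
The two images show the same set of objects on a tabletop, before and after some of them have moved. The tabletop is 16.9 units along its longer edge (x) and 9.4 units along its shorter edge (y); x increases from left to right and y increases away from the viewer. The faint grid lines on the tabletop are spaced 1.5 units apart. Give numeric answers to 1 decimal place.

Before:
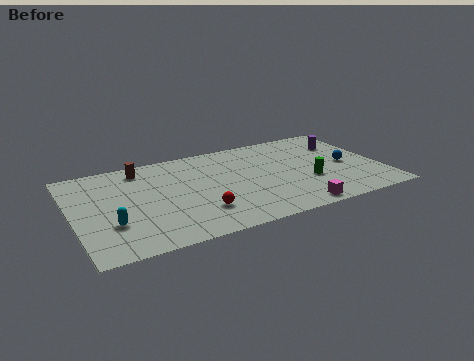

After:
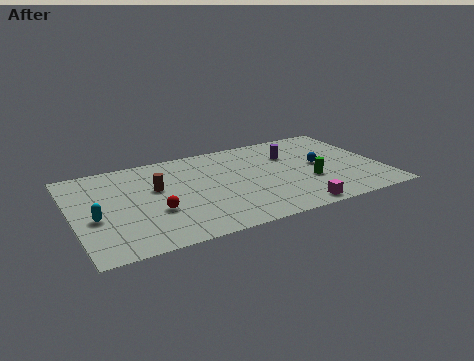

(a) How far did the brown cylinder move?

2.4

From (4.0, 8.0) to (4.6, 5.7), the brown cylinder covered √(0.6² + 2.3²) ≈ 2.4 units.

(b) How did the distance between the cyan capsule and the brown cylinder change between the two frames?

-1.5

They were about 5.4 units apart before and 3.9 after — 1.5 units closer together.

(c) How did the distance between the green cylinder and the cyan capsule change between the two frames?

+0.8

They were about 10.9 units apart before and 11.7 after — 0.8 units further apart.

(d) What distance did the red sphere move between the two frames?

2.5

The red sphere moved from about (6.6, 2.5) to (4.3, 3.4), a distance of √(2.3² + 0.9²) ≈ 2.5.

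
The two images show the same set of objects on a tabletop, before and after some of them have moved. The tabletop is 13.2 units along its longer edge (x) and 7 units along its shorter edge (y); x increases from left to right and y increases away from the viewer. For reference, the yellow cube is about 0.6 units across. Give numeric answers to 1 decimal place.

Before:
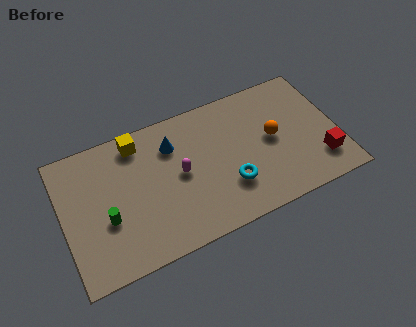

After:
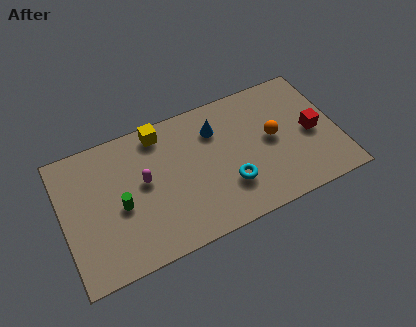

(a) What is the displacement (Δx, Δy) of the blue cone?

(2.1, 0.0)

The blue cone started near (5.4, 5.2) and ended near (7.5, 5.2).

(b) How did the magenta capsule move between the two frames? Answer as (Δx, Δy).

(-1.7, 0.3)

The magenta capsule was at about (5.6, 3.6) and moved to about (3.9, 3.9).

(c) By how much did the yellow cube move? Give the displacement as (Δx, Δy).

(1.1, 0.1)

From the two frames, the yellow cube sits at roughly (3.8, 6.0) before and (4.9, 6.1) after.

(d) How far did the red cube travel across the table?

1.6

The red cube moved from about (12.2, 1.7) to (12.0, 3.3), a distance of √(0.2² + 1.6²) ≈ 1.6.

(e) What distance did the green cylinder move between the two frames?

0.8

From (2.0, 2.7) to (2.7, 3.1), the green cylinder covered √(0.7² + 0.4²) ≈ 0.8 units.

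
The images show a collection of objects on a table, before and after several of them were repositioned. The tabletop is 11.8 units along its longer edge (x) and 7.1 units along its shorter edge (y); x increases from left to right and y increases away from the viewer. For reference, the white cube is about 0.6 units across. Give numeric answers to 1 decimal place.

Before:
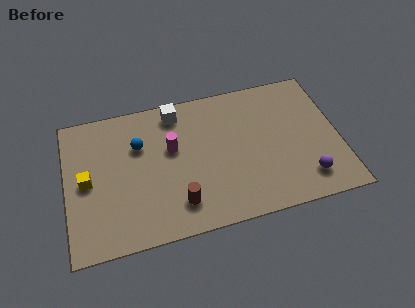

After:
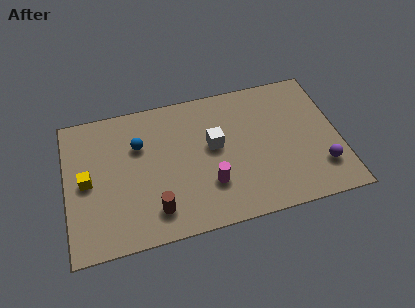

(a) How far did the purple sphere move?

0.8

The purple sphere moved from about (10.2, 1.4) to (10.9, 1.8), a distance of √(0.7² + 0.4²) ≈ 0.8.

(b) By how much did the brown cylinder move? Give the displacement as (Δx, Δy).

(-1.0, -0.1)

The brown cylinder was at about (4.7, 1.5) and moved to about (3.7, 1.4).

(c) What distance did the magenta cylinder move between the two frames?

2.7

The magenta cylinder was near (4.6, 4.3) before and (6.1, 2.1) after, so it travelled √(1.5² + 2.2²) ≈ 2.7 units.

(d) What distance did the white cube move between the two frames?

2.6

From (4.9, 6.1) to (6.4, 4.0), the white cube covered √(1.5² + 2.1²) ≈ 2.6 units.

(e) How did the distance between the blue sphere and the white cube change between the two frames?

+1.2

The distance was about 2.1 in the first image and 3.3 in the second, so they moved 1.2 units further apart.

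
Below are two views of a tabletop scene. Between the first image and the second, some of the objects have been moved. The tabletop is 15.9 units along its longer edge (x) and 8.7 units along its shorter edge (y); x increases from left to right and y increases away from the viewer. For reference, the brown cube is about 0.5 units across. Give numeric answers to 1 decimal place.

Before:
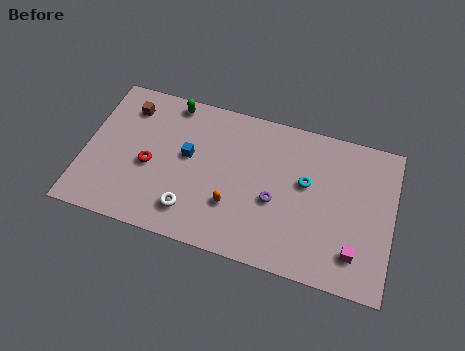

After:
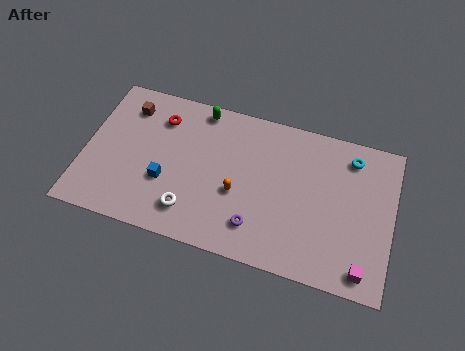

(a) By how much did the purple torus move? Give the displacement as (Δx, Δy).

(-0.8, -1.7)

From the two frames, the purple torus sits at roughly (9.9, 3.6) before and (9.1, 1.9) after.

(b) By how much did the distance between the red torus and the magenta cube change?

+1.4

They were about 10.9 units apart before and 12.3 after — 1.4 units further apart.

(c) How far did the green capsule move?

1.5

The green capsule moved from about (4.2, 7.8) to (5.7, 7.8), a distance of √(1.5² + 0.0²) ≈ 1.5.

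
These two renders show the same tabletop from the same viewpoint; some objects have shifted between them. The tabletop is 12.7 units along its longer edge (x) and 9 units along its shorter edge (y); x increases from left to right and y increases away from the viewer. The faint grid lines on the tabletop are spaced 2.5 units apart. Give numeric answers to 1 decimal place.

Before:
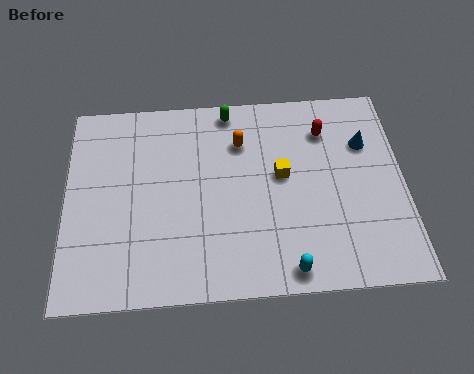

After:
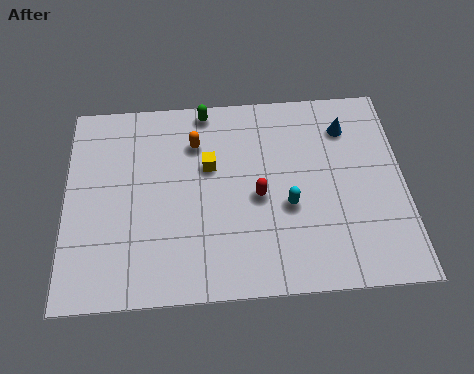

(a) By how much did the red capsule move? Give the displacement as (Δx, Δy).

(-2.6, -2.8)

From the two frames, the red capsule sits at roughly (9.8, 6.9) before and (7.2, 4.1) after.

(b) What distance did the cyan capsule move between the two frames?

2.7

The cyan capsule moved from about (8.2, 0.9) to (8.3, 3.6), a distance of √(0.1² + 2.7²) ≈ 2.7.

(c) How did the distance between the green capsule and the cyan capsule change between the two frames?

-2.0

Before: roughly 7.5 units apart; after: 5.5. That's 2.0 units closer together.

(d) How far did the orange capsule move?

1.7

The orange capsule was near (6.6, 6.6) before and (4.9, 6.7) after, so it travelled √(1.7² + 0.1²) ≈ 1.7 units.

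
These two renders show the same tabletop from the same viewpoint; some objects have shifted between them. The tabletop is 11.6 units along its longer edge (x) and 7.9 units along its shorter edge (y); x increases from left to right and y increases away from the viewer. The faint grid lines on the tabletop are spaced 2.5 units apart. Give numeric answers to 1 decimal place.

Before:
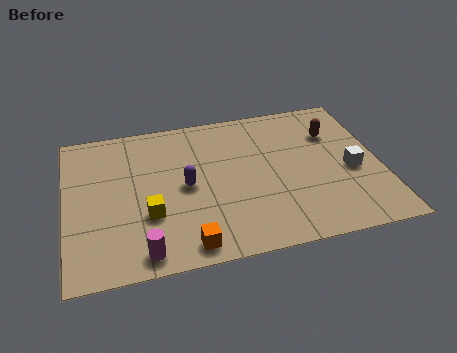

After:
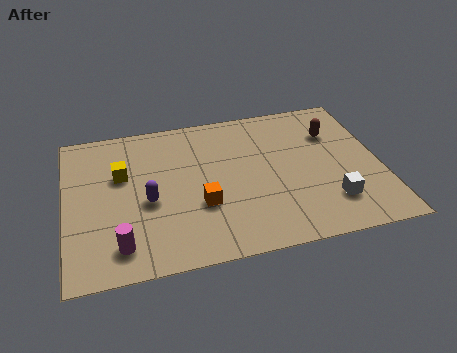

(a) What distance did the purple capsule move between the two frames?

1.5

The purple capsule moved from about (4.4, 3.9) to (3.0, 3.4), a distance of √(1.4² + 0.5²) ≈ 1.5.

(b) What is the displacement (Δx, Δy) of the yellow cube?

(-0.9, 2.3)

The yellow cube was at about (3.0, 2.7) and moved to about (2.1, 5.0).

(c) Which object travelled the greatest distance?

the yellow cube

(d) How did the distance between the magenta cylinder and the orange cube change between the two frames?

+1.7

Before: roughly 1.6 units apart; after: 3.3. That's 1.7 units further apart.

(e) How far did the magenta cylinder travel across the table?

0.9

The magenta cylinder moved from about (2.7, 0.9) to (1.9, 1.4), a distance of √(0.8² + 0.5²) ≈ 0.9.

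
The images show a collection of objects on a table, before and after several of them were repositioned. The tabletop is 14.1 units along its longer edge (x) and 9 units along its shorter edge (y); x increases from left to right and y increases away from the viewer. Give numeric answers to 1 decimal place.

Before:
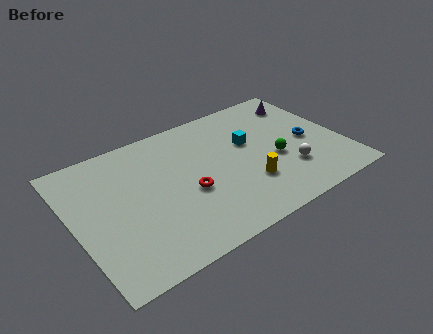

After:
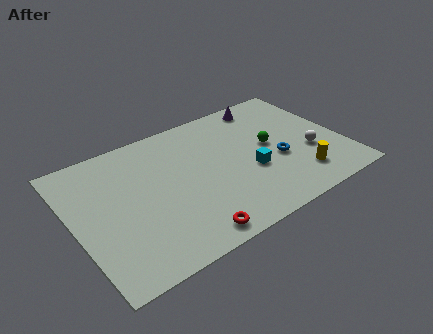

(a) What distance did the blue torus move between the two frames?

1.9

From (12.4, 4.2) to (10.6, 3.6), the blue torus covered √(1.8² + 0.6²) ≈ 1.9 units.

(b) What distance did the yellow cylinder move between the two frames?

2.7

The yellow cylinder moved from about (8.8, 2.7) to (11.4, 1.9), a distance of √(2.6² + 0.8²) ≈ 2.7.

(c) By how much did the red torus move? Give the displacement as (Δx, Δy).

(-0.5, -2.7)

The red torus started near (5.8, 3.7) and ended near (5.3, 1.0).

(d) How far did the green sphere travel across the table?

1.1

From (10.5, 3.7) to (10.4, 4.8), the green sphere covered √(0.1² + 1.1²) ≈ 1.1 units.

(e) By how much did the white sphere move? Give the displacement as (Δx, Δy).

(1.3, 0.7)

The white sphere started near (11.0, 2.6) and ended near (12.3, 3.3).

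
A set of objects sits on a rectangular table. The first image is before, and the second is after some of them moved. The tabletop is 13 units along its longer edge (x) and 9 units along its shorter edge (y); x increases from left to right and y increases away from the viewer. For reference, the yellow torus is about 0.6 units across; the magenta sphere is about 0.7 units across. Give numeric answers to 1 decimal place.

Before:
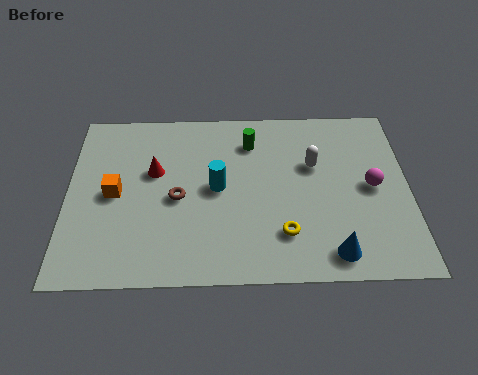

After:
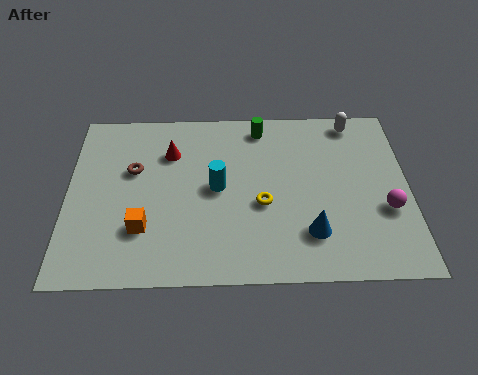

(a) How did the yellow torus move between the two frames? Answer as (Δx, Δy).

(-0.8, 1.5)

The yellow torus started near (8.2, 2.2) and ended near (7.4, 3.7).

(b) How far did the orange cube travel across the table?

2.1

The orange cube was near (1.8, 4.4) before and (2.9, 2.6) after, so it travelled √(1.1² + 1.8²) ≈ 2.1 units.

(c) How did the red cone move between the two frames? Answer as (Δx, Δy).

(0.6, 1.0)

The red cone started near (3.3, 5.5) and ended near (3.9, 6.5).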